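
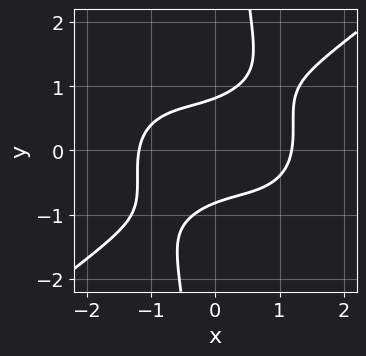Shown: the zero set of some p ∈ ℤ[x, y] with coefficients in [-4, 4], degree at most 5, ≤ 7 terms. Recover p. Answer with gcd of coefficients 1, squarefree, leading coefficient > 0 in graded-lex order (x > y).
Degree: no degree-3 curve has this shape, so deg p = 4.
Matching integer coefficients to the picture gives p.

x^4 - 2*x*y^3 - x*y + 3*y^2 - 2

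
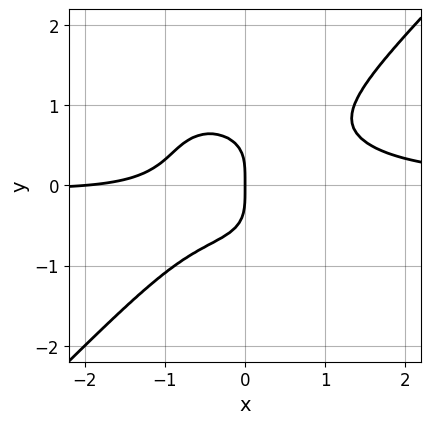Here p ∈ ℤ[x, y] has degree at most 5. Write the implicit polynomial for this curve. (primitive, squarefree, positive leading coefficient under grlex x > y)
1. Degree: the shape is more complex than any degree-3 curve, so deg p = 4.
2. From the axis intercepts and sections: one y-axis crossing is at y = 0; among the integer gridlines, it crosses the x-axis at x ∈ {-2, 0}.
3. Together with the visible shape, these determine p as stated.

3*x^3*y - 3*y^4 - x^2 - 2*x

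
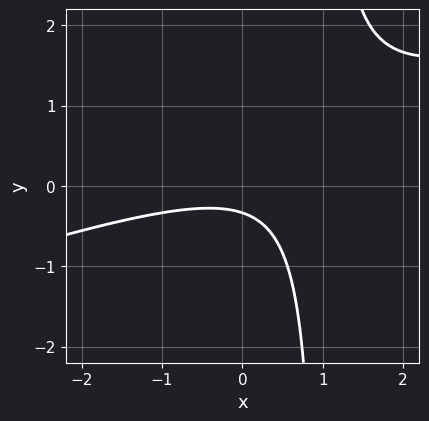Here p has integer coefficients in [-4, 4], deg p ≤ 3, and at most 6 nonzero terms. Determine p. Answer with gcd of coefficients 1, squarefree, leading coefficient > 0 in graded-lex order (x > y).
x^2 - 3*x*y + 3*y + 1

1. The degree is 2 — a generic line meets the curve in up to 2 points.
2. Checking where it meets the axes: no x-intercept at any integer in the box.
3. Solving for integer coefficients yields p as stated.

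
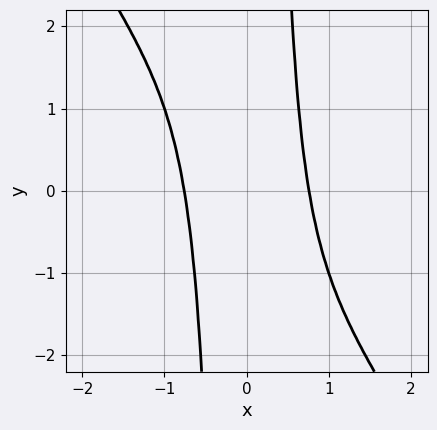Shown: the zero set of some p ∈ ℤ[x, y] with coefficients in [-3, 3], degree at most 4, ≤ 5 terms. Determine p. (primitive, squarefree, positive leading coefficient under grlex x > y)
3*x^4 + 2*x^3*y - 1

The degree is 4 — no degree-3 curve has this shape.
From the visible intercepts: no y-intercept at any integer in the box.
Assembling these constraints gives the stated polynomial.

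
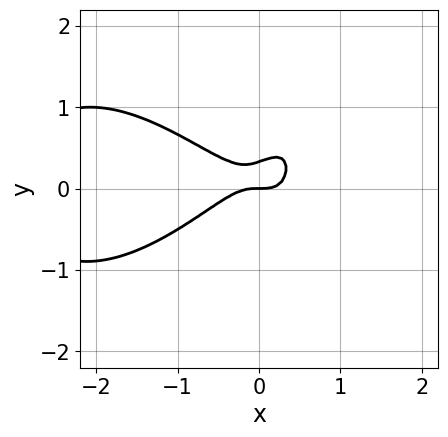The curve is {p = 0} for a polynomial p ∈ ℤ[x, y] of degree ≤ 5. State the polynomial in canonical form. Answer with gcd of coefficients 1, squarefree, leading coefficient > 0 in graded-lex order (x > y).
deg p = 4. A generic line meets the curve in up to 4 points.
Against the integer gridlines: one y-axis crossing is at y = 0; it meets the x-axis at x = 0 (among the integer gridlines).
Fitting integer coefficients to these (and the overall shape) gives p.

x^4 + 3*x^3 - 3*x*y^2 + 3*y^2 - y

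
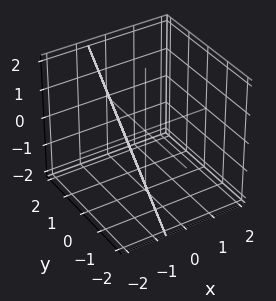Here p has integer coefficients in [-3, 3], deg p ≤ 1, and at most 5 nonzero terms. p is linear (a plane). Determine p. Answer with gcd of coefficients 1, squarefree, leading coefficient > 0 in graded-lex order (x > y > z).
3*x - y + z + 2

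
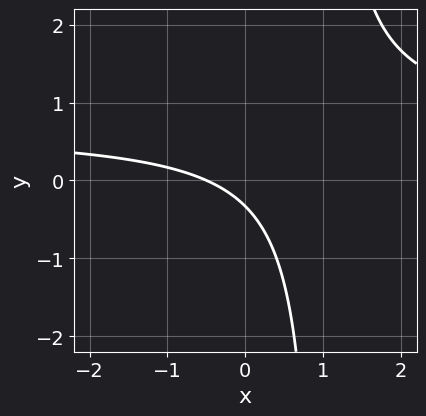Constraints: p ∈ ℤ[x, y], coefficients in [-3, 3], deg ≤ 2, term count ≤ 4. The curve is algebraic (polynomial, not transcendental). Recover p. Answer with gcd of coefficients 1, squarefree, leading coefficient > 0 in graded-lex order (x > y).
(a) Degree: a generic line meets the curve in up to 2 points, so deg p = 2.
(b) Putting this together gives p.

3*x*y - 2*x - 3*y - 1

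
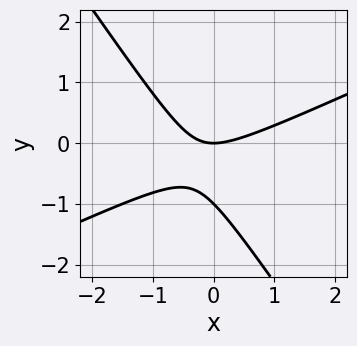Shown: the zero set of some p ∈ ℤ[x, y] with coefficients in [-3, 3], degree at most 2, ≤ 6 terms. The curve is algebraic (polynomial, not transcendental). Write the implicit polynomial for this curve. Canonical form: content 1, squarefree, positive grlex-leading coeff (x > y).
(a) Degree: a generic line meets the curve in up to 2 points, so deg p = 2.
(b) Reading off the gridlines: one x-axis crossing is at x = 0; the y-axis gridline crossings are at y ∈ {-1, 0}.
(c) These observations pin down the coefficients.

2*x^2 - 3*x*y - 3*y^2 - 3*y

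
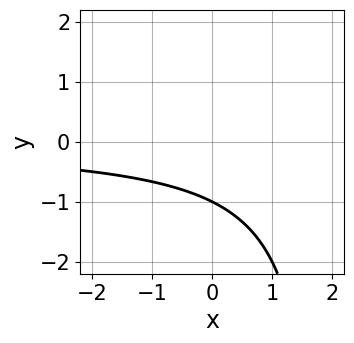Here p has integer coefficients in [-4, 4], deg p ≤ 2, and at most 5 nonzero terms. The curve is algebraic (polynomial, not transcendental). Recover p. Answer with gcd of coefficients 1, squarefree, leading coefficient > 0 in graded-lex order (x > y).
deg p = 2.
Against the integer gridlines: no x-intercept at any integer in the box; it meets the y-axis at y = -1 (among the integer gridlines).
Putting this together gives p.

x*y - 2*y - 2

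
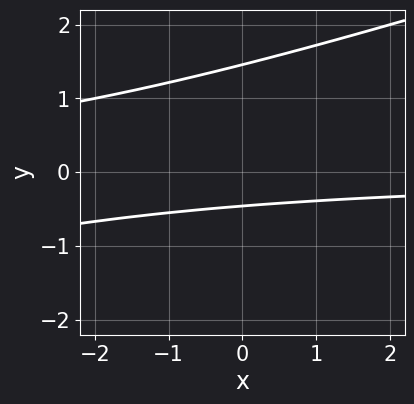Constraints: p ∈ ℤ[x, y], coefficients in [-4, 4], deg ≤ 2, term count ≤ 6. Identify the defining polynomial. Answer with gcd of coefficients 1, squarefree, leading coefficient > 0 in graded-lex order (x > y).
1. Degree: the shape is more complex than any degree-1 curve, so deg p = 2.
2. Reading off the gridlines: it misses every integer gridline on the x-axis.
3. Together with the visible shape, these determine p as stated.

x*y - 3*y^2 + 3*y + 2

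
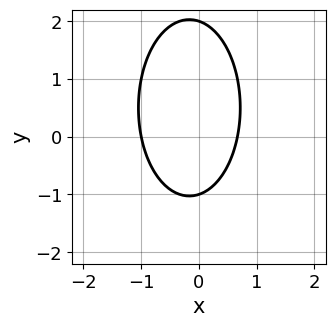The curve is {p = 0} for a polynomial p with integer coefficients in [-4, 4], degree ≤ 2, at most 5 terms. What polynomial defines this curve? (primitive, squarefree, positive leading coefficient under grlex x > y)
3*x^2 + y^2 + x - y - 2

1. Degree: no degree-1 curve has this shape, so deg p = 2.
2. From the axis intercepts and sections: the y-axis gridline crossings are at y ∈ {-1, 2}; it meets the x-axis at x = -1 (among the integer gridlines).
3. These observations pin down the coefficients.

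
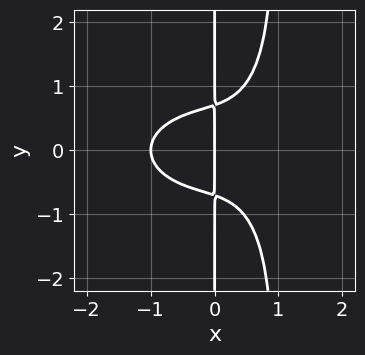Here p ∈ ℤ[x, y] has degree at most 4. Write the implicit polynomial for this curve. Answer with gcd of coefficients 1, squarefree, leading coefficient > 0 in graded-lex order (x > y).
1. Degree: the shape is more complex than any degree-3 curve, so deg p = 4.
2. Symmetries: mirror symmetry y ↦ −y ⇒ only even powers of y.
3. Reading off the gridlines: among the integer gridlines, it crosses the x-axis at x ∈ {-1, 0}; every point of the y-axis in the box is on the curve.
4. These observations pin down the coefficients.

x^4 + 2*x^2*y^2 - 2*x*y^2 + x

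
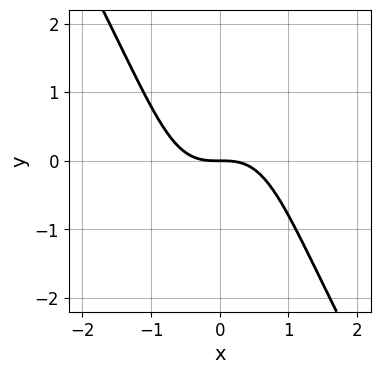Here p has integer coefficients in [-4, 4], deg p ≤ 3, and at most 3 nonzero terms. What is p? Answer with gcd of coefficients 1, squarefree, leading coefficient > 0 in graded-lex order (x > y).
First, deg p = 3. The shape is more complex than any degree-2 curve.
Next, from the axis intercepts and sections: one x-axis crossing is at x = 0; it meets the y-axis at y = 0 (among the integer gridlines).
Finally, assembling these constraints gives the stated polynomial.

3*x^3 - x*y^2 + 3*y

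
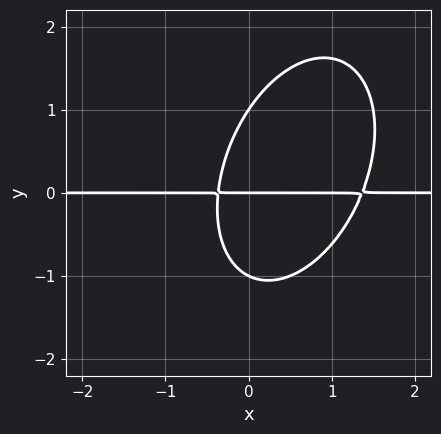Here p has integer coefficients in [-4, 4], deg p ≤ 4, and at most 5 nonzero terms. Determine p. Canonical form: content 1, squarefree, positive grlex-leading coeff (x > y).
2*x^2*y - x*y^2 + y^3 - 2*x*y - y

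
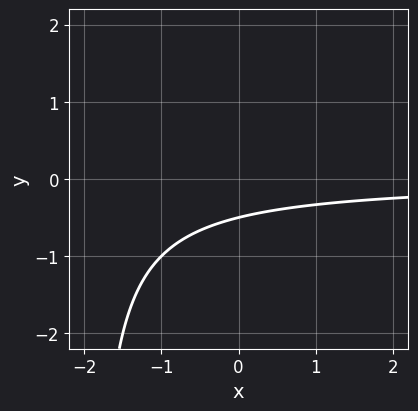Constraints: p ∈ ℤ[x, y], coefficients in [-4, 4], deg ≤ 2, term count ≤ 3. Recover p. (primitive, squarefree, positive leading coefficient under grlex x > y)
x*y + 2*y + 1

1. The degree is 2 — a generic line meets the curve in up to 2 points.
2. Observable constraints: the curve avoids every integer x-axis point in the box.
3. Putting this together gives p.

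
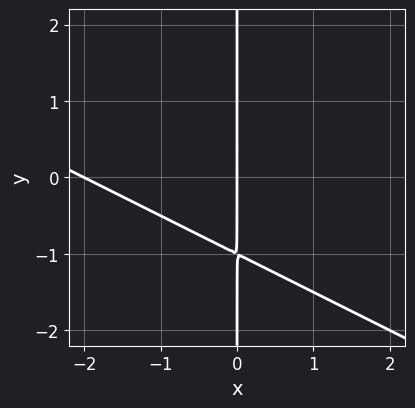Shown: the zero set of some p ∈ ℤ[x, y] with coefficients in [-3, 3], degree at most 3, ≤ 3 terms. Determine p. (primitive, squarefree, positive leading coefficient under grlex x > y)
x^2 + 2*x*y + 2*x

1. The degree is 2 — the shape is more complex than any degree-1 curve.
2. From the visible intercepts: the x-axis gridline crossings are at x ∈ {-2, 0}; the visible y-axis segment lies entirely on the curve.
3. Putting this together gives p.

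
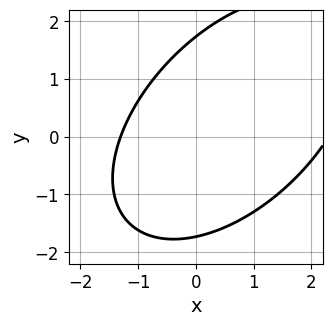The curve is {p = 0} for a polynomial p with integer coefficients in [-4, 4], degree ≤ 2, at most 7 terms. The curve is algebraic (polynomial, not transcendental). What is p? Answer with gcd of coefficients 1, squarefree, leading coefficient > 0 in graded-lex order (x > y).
x^2 - x*y + y^2 - x - 3

deg p = 2.
Matching integer coefficients to the picture gives p.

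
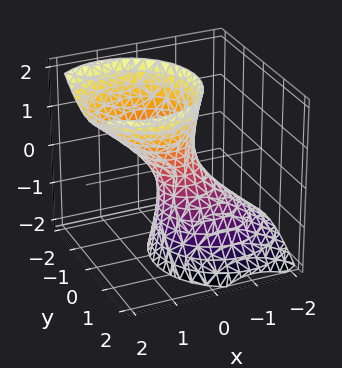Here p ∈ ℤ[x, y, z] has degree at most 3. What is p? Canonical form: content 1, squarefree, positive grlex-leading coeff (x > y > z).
3*x^2 - 3*x*z + 3*y^2 + y*z - z^2 - 1

Degree: the shape is more complex than any degree-1 surface, so deg p = 2.
Reading off the gridlines: it misses every integer gridline on the z-axis.
The integer polynomial consistent with all of this is the stated p.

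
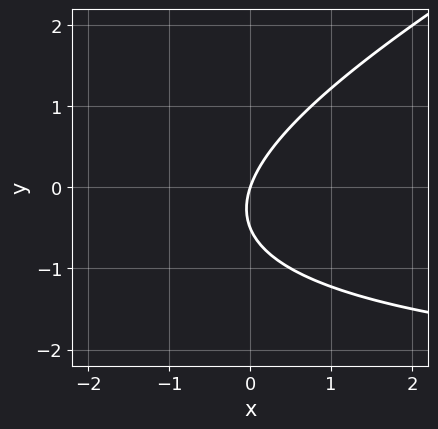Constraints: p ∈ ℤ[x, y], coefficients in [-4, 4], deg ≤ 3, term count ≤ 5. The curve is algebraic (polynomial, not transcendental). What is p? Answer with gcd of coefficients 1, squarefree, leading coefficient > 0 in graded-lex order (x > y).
x*y - 2*y^2 + 3*x - y

Degree: no degree-1 curve has this shape, so deg p = 2.
From the visible intercepts: it crosses the y-axis at the gridline y = 0; one x-axis crossing is at x = 0.
Assembling these constraints gives the stated polynomial.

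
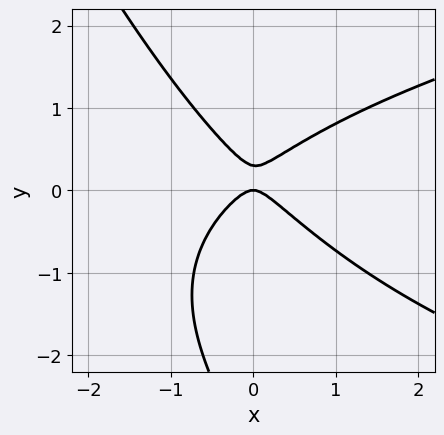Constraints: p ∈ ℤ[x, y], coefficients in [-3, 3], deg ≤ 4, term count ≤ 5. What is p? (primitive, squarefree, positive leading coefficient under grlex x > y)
2*x*y^2 + y^3 - 3*x^2 + 3*y^2 - y

Degree: a generic line meets the curve in up to 3 points, so deg p = 3.
From the visible intercepts: it crosses the y-axis at the gridline y = 0; one x-axis crossing is at x = 0.
Assembling these constraints gives the stated polynomial.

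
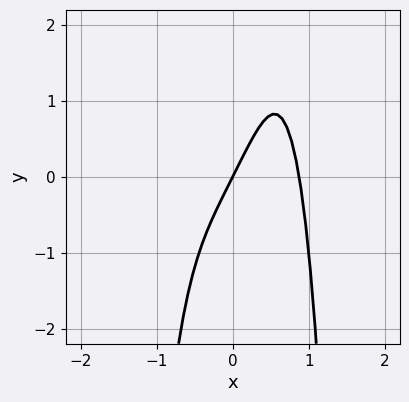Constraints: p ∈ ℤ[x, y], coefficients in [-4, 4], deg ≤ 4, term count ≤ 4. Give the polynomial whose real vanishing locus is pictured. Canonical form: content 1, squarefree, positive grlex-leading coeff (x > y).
1. The degree is 4 — the shape is more complex than any degree-3 curve.
2. From the axis intercepts and sections: one x-axis crossing is at x = 0; it crosses the y-axis at the gridline y = 0.
3. Assembling these constraints gives the stated polynomial.

3*x^4 - 2*x + y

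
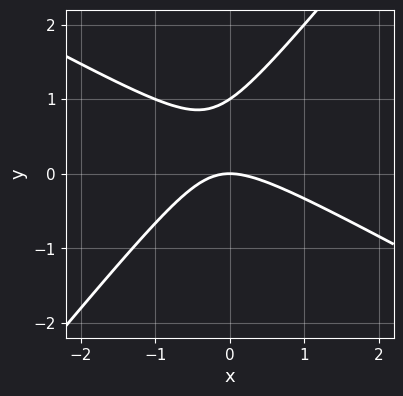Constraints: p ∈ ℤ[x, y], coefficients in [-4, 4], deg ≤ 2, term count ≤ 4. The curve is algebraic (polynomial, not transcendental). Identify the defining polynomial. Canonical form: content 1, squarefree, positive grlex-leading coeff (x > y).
First, the degree is 2 — no degree-1 curve has this shape.
Next, from the axis intercepts and sections: one x-axis crossing is at x = 0; the y-axis gridline crossings are at y ∈ {0, 1}.
Finally, matching integer coefficients to the picture gives p.

2*x^2 + 2*x*y - 3*y^2 + 3*y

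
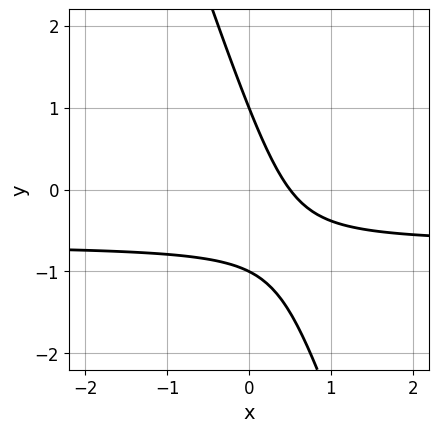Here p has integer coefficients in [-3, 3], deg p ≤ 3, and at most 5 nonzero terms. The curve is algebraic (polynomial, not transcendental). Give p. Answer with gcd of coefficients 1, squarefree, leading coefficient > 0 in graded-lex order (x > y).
3*x*y + y^2 + 2*x - 1

(a) The degree is 2 — the shape is more complex than any degree-1 curve.
(b) Observable constraints: among the integer gridlines, it crosses the y-axis at y ∈ {-1, 1}.
(c) The integer polynomial consistent with all of this is the stated p.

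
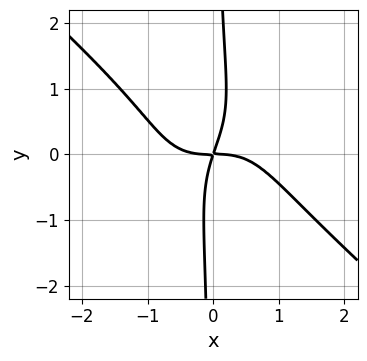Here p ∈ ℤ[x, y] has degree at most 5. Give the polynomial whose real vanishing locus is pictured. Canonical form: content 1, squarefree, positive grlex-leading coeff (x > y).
2*x^4 + 3*x*y^3 - x*y^2 + 3*x*y - y^2

deg p = 4. No degree-3 curve has this shape.
Against the integer gridlines: it meets the x-axis at x = 0 (among the integer gridlines); one y-axis crossing is at y = 0.
Matching integer coefficients to the picture gives p.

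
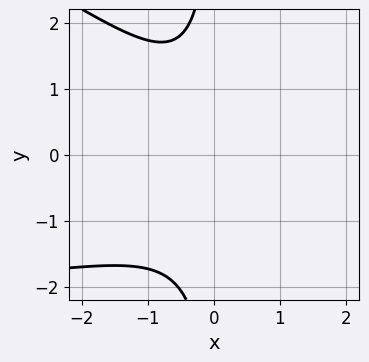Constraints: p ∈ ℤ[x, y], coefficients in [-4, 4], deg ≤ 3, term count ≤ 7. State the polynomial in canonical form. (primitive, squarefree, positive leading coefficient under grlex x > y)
First, the degree is 3 — the shape is more complex than any degree-2 curve.
Next, from the axis intercepts and sections: the curve avoids every integer x-axis point in the box; the curve avoids every integer y-axis point in the box.
Finally, putting this together gives p.

x^2*y + 2*x*y^2 + 3*x^2 + x*y + 3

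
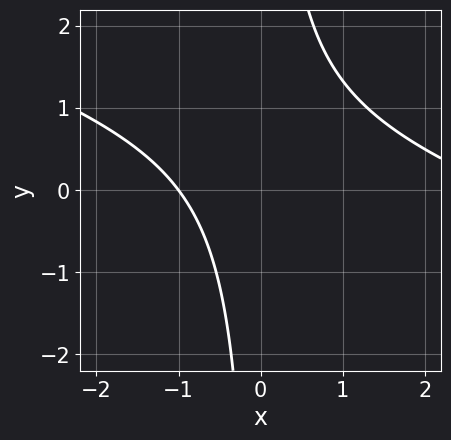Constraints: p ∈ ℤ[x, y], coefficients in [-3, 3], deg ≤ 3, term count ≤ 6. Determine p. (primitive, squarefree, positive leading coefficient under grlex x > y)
x^2 + 3*x*y - 2*x - 3

(a) The degree is 2 — no degree-1 curve has this shape.
(b) Against the integer gridlines: it meets the x-axis at x = -1 (among the integer gridlines); it misses every integer gridline on the y-axis.
(c) The integer polynomial consistent with all of this is the stated p.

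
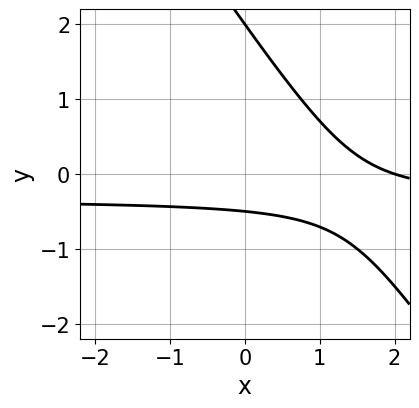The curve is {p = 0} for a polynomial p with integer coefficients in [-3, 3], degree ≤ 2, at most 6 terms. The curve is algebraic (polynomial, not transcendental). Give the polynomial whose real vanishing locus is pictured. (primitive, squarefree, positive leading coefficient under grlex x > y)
3*x*y + 2*y^2 + x - 3*y - 2

Degree: no degree-1 curve has this shape, so deg p = 2.
From the axis intercepts and sections: it meets the x-axis at x = 2 (among the integer gridlines); it meets the y-axis at y = 2 (among the integer gridlines).
Together with the visible shape, these determine p as stated.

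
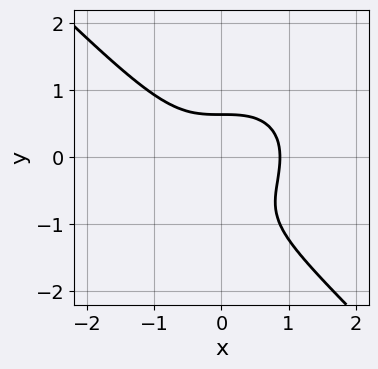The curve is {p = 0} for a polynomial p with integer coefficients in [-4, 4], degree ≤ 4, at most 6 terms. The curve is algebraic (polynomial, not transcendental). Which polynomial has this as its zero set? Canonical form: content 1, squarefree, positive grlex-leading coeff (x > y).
3*x^3 + 3*y^3 + 3*y^2 - 2

(a) The degree is 3 — the shape is more complex than any degree-2 curve.
(b) Solving for integer coefficients yields p as stated.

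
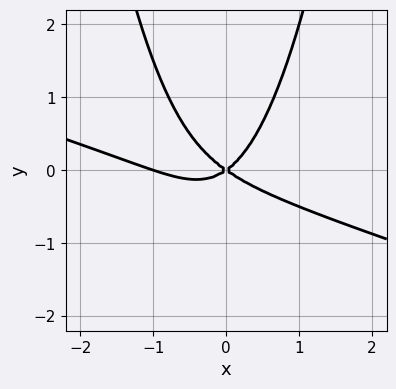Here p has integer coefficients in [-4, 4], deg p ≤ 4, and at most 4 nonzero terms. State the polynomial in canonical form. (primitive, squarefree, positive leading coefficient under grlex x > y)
x^3 + 3*x^2*y + x^2 - 2*y^2

First, deg p = 3. A generic line meets the curve in up to 3 points.
Then, checking where it meets the axes: one y-axis crossing is at y = 0; among the integer gridlines, it crosses the x-axis at x ∈ {-1, 0}.
Finally, solving for integer coefficients yields p as stated.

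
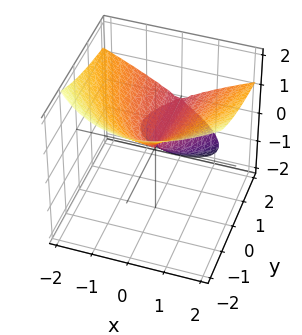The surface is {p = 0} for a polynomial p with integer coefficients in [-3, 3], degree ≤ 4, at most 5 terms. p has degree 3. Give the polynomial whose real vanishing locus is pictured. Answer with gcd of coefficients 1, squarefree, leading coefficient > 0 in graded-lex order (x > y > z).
y*z^2 + z^3 - x^2

The degree is 3 — a generic line meets the surface in up to 3 points.
Against the integer gridlines: one x-axis crossing is at x = 0; it meets the z-axis at z = 0 (among the integer gridlines); the visible y-axis segment lies entirely on the surface.
Assembling these constraints gives the stated polynomial.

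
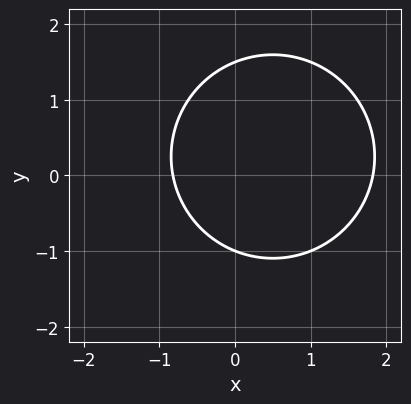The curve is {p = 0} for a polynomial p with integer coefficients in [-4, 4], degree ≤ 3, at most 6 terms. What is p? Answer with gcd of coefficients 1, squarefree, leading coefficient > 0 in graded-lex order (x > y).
2*x^2 + 2*y^2 - 2*x - y - 3

First, deg p = 2. No degree-1 curve has this shape.
Next, observable constraints: one y-axis crossing is at y = -1.
Finally, putting this together gives p.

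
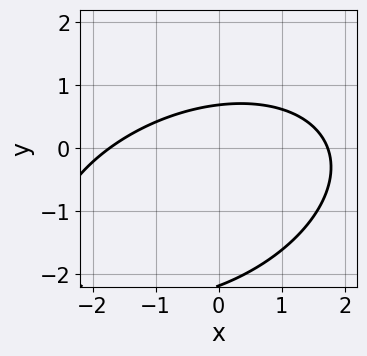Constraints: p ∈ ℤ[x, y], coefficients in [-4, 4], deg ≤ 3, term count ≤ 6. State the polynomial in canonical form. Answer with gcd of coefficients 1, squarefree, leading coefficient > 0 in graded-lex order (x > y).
x^2 - x*y + 2*y^2 + 3*y - 3

(a) The degree is 2 — the shape is more complex than any degree-1 curve.
(b) Solving for integer coefficients yields p as stated.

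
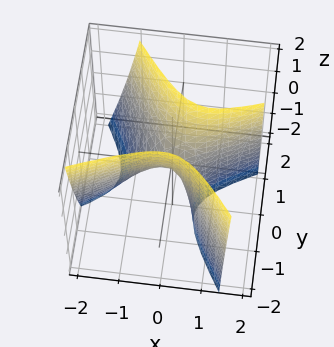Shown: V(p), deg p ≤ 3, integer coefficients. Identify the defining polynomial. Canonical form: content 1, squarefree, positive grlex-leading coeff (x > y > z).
(a) The degree is 2 — the shape is more complex than any degree-1 surface.
(b) Observable constraints: it crosses the y-axis at the gridline y = 0; one z-axis crossing is at z = 0; it crosses the x-axis at the gridline x = 0.
(c) These observations pin down the coefficients.

2*x^2 - 3*x*y - x*z - 3*y^2 + z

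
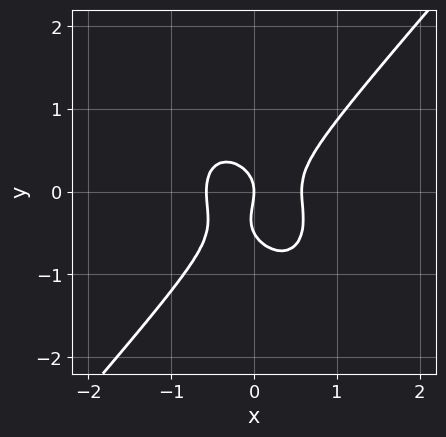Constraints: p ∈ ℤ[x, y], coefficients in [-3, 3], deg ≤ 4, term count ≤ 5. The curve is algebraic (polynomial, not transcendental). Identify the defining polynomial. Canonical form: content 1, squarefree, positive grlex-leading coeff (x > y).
3*x^3 - 2*y^3 - y^2 - x

First, deg p = 3. No degree-2 curve has this shape.
Next, from the axis intercepts and sections: it meets the x-axis at x = 0 (among the integer gridlines); it meets the y-axis at y = 0 (among the integer gridlines).
Finally, matching integer coefficients to the picture gives p.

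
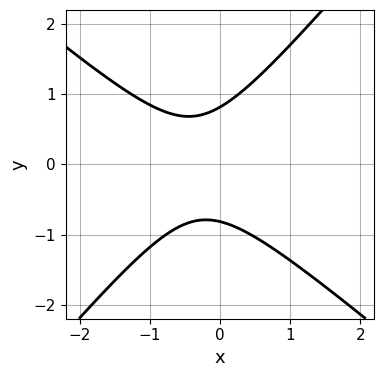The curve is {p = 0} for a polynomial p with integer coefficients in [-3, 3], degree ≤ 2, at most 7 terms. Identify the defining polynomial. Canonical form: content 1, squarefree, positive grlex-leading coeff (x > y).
3*x^2 + x*y - 3*y^2 + 2*x + 2

1. The degree is 2 — the shape is more complex than any degree-1 curve.
2. From the axis intercepts and sections: the curve avoids every integer x-axis point in the box.
3. Putting this together gives p.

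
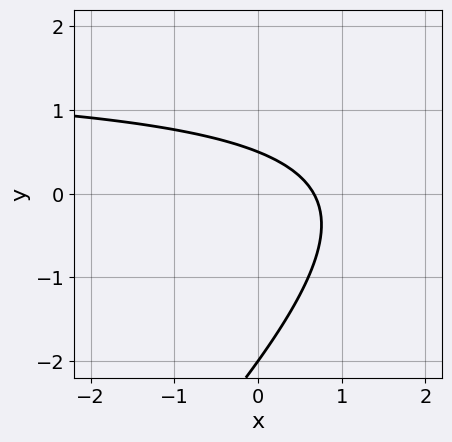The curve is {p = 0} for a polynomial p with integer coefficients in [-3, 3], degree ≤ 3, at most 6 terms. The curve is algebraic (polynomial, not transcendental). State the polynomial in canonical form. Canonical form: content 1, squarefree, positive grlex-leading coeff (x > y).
2*x*y - 2*y^2 - 3*x - 3*y + 2

(a) The degree is 2 — no degree-1 curve has this shape.
(b) Observable constraints: it meets the y-axis at y = -2 (among the integer gridlines).
(c) Putting this together gives p.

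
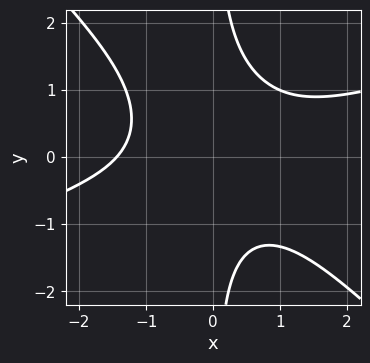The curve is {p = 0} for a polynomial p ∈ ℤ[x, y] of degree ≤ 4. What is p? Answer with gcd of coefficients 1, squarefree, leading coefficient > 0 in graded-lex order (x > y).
deg p = 3. A generic line meets the curve in up to 3 points.
Reading off the gridlines: the curve avoids every integer y-axis point in the box.
Fitting integer coefficients to these (and the overall shape) gives p.

x^3 - 2*x^2*y - 3*x*y^2 + x*y + 3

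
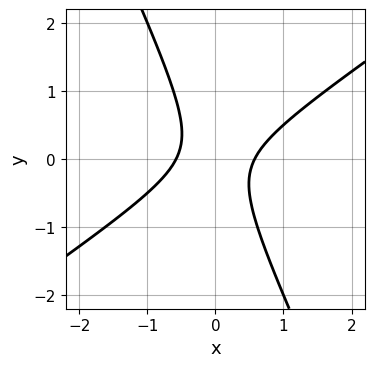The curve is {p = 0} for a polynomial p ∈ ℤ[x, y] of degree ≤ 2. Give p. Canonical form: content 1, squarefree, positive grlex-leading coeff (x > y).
3*x^2 - 3*x*y - 2*y^2 - 1

1. The degree is 2 — the shape is more complex than any degree-1 curve.
2. From the visible intercepts: the curve avoids every integer y-axis point in the box.
3. Solving for integer coefficients yields p as stated.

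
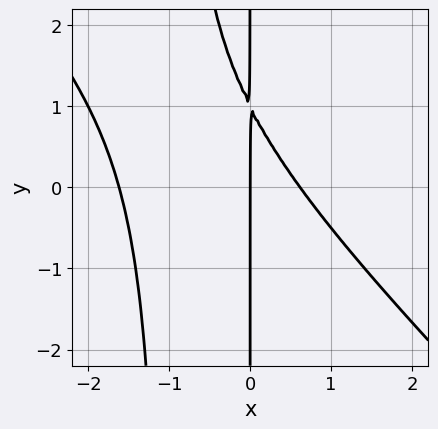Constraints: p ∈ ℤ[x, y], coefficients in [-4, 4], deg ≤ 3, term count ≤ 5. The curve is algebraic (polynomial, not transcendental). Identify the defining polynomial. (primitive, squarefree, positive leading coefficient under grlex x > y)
x^3 + x^2*y + x^2 + x*y - x

1. Degree: the shape is more complex than any degree-2 curve, so deg p = 3.
2. From the visible intercepts: one x-axis crossing is at x = 0; the visible y-axis segment lies entirely on the curve.
3. Together with the visible shape, these determine p as stated.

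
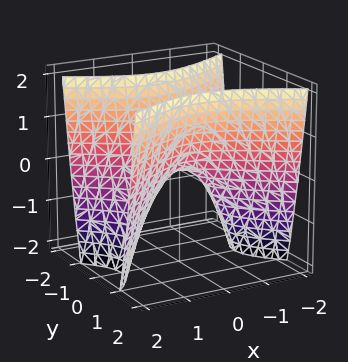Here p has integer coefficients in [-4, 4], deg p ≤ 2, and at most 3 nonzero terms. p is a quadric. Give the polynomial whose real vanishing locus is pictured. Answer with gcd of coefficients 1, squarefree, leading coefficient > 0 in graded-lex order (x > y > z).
First, degree: a hyperbolic paraboloid; a quadric, so deg p = 2.
Next, symmetries: the y ↦ −y reflection is a symmetry, so y appears only in even powers; the x ↦ −x reflection is a symmetry, so x appears only in even powers.
Then, from the axis intercepts and sections: it meets the x-axis at x = 0 (among the integer gridlines); one y-axis crossing is at y = 0; one z-axis crossing is at z = 0.
Finally, assembling these constraints gives the stated polynomial.

x^2 - 2*y^2 + z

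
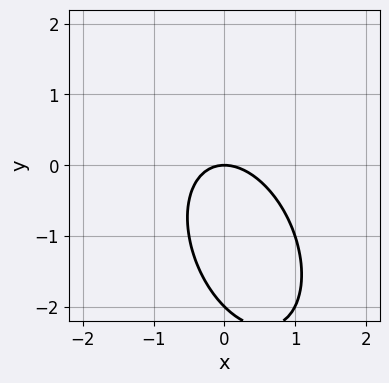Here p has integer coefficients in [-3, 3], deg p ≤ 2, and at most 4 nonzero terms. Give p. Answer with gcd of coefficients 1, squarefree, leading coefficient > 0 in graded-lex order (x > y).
2*x^2 + x*y + y^2 + 2*y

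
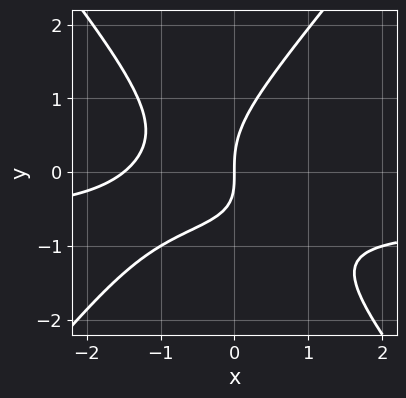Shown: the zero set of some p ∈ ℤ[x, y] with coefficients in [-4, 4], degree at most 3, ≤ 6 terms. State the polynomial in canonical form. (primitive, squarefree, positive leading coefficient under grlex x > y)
3*x^2*y - 2*y^3 + 2*x^2 + 2*x*y + 3*x

First, the degree is 3 — a generic line meets the curve in up to 3 points.
Next, from the axis intercepts and sections: it meets the y-axis at y = 0 (among the integer gridlines); it meets the x-axis at x = 0 (among the integer gridlines).
Finally, fitting integer coefficients to these (and the overall shape) gives p.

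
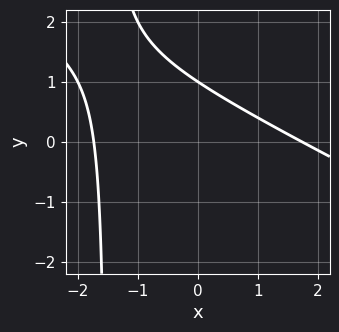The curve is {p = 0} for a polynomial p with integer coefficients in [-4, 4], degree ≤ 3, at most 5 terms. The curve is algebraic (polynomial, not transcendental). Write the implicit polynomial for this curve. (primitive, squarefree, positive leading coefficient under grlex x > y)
x^2 + 2*x*y + 3*y - 3

1. deg p = 2. The shape is more complex than any degree-1 curve.
2. Reading off the gridlines: one y-axis crossing is at y = 1.
3. Together with the visible shape, these determine p as stated.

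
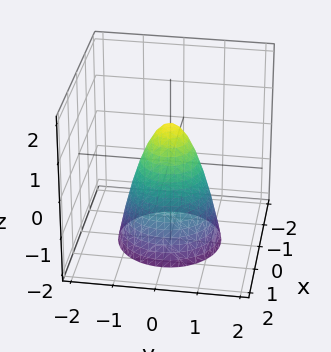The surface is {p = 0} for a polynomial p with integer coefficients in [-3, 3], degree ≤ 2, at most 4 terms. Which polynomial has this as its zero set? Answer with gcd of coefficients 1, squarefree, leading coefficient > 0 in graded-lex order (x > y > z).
deg p = 2. No degree-1 surface has this shape.
Symmetry: the z-axis is an axis of rotation, so x and y enter only as x² + y².
Against the integer gridlines: one z-axis crossing is at z = 1; a circular section at z = -1 has radius exactly 1.
Assembling these constraints gives the stated polynomial.

2*x^2 + 2*y^2 + z - 1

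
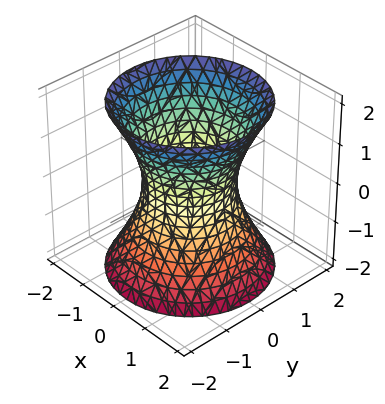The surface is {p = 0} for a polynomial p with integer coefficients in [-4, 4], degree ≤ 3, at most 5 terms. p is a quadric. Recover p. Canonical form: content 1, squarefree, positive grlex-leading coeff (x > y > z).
Degree: one connected sheet with a waist; a quadric, so deg p = 2.
Symmetries: mirror symmetry z ↦ −z ⇒ only even powers of z; the surface is invariant under rotation about z: p = q(x² + y², z).
Observable constraints: the y-axis gridline crossings are at y ∈ {-1, 1}; among the integer gridlines, it crosses the x-axis at x ∈ {-1, 1}; the surface avoids every integer z-axis point in the box.
Together with the visible shape, these determine p as stated.

2*x^2 + 2*y^2 - z^2 - 2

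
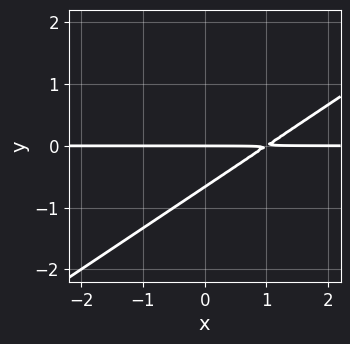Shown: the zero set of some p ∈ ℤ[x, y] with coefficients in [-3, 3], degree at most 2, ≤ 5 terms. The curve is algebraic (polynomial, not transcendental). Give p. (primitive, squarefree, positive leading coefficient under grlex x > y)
(a) deg p = 2.
(b) From the axis intercepts and sections: it meets the y-axis at y = 0 (among the integer gridlines); every point of the x-axis in the box is on the curve.
(c) Fitting integer coefficients to these (and the overall shape) gives p.

2*x*y - 3*y^2 - 2*y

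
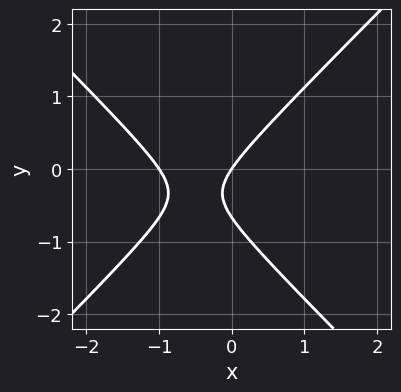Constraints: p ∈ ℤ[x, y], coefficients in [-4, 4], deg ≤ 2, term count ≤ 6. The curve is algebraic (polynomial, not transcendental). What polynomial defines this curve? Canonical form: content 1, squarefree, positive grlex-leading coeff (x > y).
1. deg p = 2. The shape is more complex than any degree-1 curve.
2. Observable constraints: the x-axis gridline crossings are at x ∈ {-1, 0}; it meets the y-axis at y = 0 (among the integer gridlines).
3. Together with the visible shape, these determine p as stated.

3*x^2 - 3*y^2 + 3*x - 2*y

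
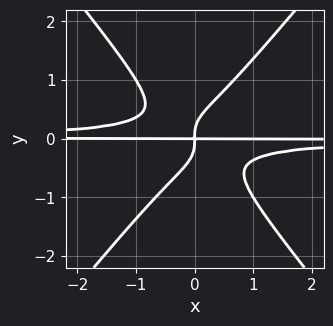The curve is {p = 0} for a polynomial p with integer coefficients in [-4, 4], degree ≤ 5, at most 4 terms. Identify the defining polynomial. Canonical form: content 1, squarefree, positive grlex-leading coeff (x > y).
3*x^2*y^2 - 2*y^4 + x*y

1. The degree is 4 — the shape is more complex than any degree-3 curve.
2. Reading off the gridlines: the visible x-axis segment lies entirely on the curve.
3. Assembling these constraints gives the stated polynomial.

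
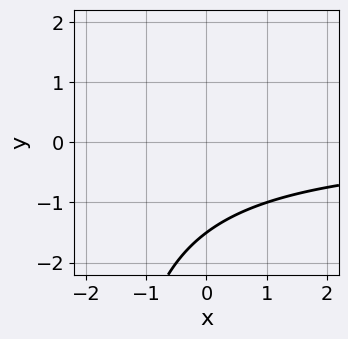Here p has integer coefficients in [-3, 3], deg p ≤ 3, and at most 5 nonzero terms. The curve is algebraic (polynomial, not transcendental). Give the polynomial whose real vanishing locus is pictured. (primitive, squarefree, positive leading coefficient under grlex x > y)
1. Degree: a generic line meets the curve in up to 2 points, so deg p = 2.
2. Checking where it meets the axes: the curve avoids every integer x-axis point in the box.
3. The integer polynomial consistent with all of this is the stated p.

x*y + 2*y + 3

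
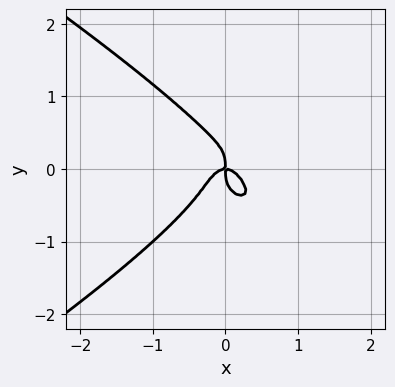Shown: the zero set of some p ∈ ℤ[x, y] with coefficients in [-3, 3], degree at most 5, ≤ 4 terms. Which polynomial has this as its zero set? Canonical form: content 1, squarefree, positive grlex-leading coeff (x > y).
The degree is 4 — the shape is more complex than any degree-3 curve.
From the visible intercepts: it crosses the y-axis at the gridline y = 0; one x-axis crossing is at x = 0.
These observations pin down the coefficients.

x^2*y^2 - 3*y^4 - 3*x^3 - x*y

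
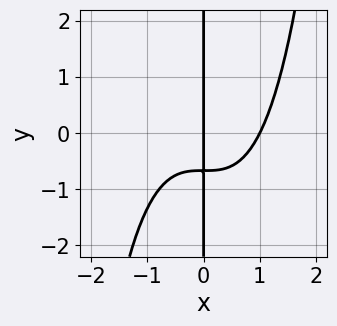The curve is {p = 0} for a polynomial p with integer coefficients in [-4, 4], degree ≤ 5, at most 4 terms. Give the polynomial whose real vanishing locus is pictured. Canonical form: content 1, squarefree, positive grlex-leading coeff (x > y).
2*x^4 - 3*x*y - 2*x

1. Degree: no degree-3 curve has this shape, so deg p = 4.
2. From the axis intercepts and sections: every point of the y-axis in the box is on the curve; among the integer gridlines, it crosses the x-axis at x ∈ {0, 1}.
3. Assembling these constraints gives the stated polynomial.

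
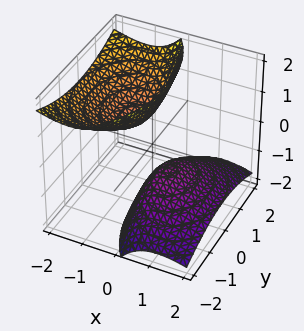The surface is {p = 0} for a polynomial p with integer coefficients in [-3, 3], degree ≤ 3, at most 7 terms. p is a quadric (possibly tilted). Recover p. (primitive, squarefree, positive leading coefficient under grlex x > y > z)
First, I count 2 distinct pieces. Treating them together as one polynomial.
Then, deg p = 2. The shape is more complex than any degree-1 surface.
Then, from the visible intercepts: no y-intercept at any integer in the box; the z-axis gridline crossings are at z ∈ {-1, 1}.
Finally, fitting integer coefficients to these (and the overall shape) gives p.

2*x^2 + 3*x*z + y^2 - z^2 + 1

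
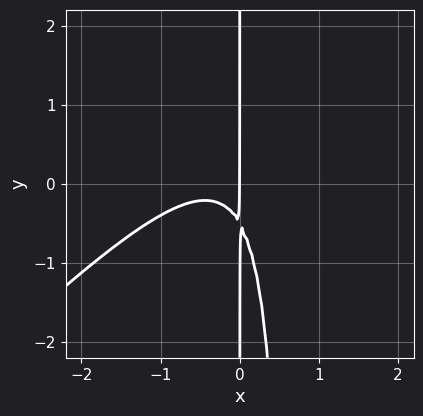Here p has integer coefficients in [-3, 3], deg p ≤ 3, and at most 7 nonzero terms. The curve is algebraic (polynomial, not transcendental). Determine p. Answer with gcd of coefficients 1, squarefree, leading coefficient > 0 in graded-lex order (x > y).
3*x^3 - 3*x^2*y + 2*x^2 + 2*x*y + x

First, deg p = 3. No degree-2 curve has this shape.
Next, observable constraints: it crosses the x-axis at the gridline x = 0; every point of the y-axis in the box is on the curve.
Finally, fitting integer coefficients to these (and the overall shape) gives p.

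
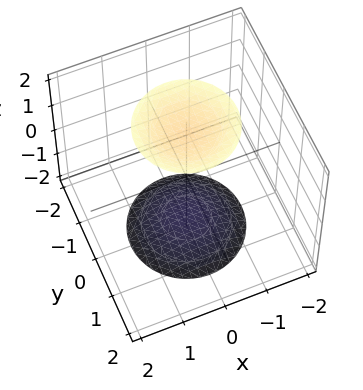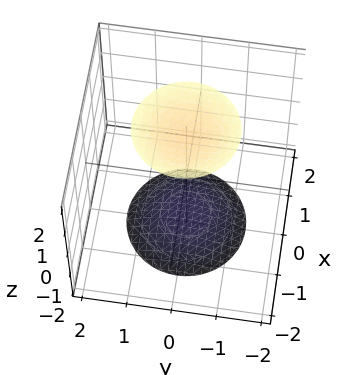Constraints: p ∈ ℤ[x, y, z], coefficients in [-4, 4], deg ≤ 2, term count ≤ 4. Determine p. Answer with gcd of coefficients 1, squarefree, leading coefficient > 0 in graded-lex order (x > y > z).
x^2 + y^2 - z^2 + 3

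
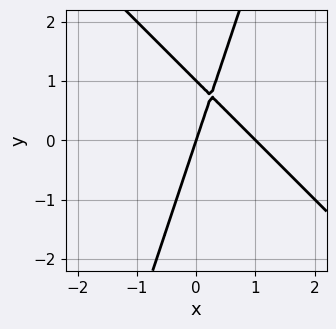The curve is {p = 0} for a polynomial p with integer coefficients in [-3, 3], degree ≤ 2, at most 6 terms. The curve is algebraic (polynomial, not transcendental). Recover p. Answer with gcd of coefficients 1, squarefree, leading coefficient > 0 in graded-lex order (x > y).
3*x^2 + 2*x*y - y^2 - 3*x + y

1. deg p = 2. No degree-1 curve has this shape.
2. From the axis intercepts and sections: the y-axis gridline crossings are at y ∈ {0, 1}; the x-axis gridline crossings are at x ∈ {0, 1}.
3. Solving for integer coefficients yields p as stated.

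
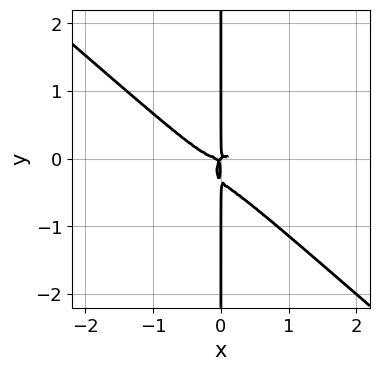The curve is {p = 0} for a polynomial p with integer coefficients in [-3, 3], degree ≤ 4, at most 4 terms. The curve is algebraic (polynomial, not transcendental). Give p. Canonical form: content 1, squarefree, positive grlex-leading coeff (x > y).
2*x^4 + 3*x*y^3 - x^2*y + x*y^2

deg p = 4. A generic line meets the curve in up to 4 points.
Observable constraints: the visible y-axis segment lies entirely on the curve.
The integer polynomial consistent with all of this is the stated p.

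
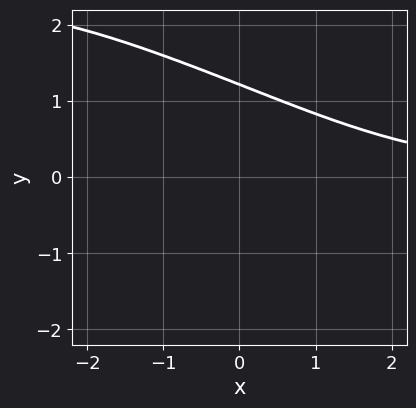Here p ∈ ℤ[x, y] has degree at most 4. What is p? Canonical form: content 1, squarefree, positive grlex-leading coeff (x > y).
1. deg p = 3. The shape is more complex than any degree-2 curve.
2. Reading off the gridlines: it misses every integer gridline on the x-axis.
3. The integer polynomial consistent with all of this is the stated p.

x^2*y + 3*x*y^2 + 3*y^3 - 2*y - 3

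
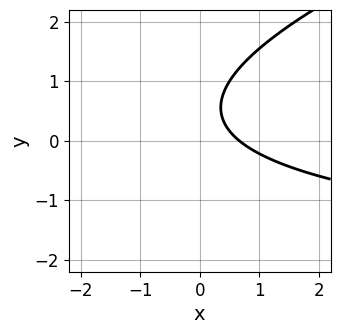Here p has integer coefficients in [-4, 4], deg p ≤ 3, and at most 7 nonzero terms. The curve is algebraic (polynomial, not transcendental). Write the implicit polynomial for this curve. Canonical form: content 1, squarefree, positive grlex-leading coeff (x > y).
x*y - 3*y^2 + 3*x + 3*y - 2

(a) deg p = 2. The shape is more complex than any degree-1 curve.
(b) Reading off the gridlines: the curve avoids every integer y-axis point in the box.
(c) Fitting integer coefficients to these (and the overall shape) gives p.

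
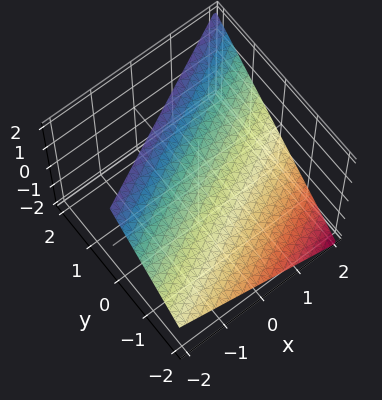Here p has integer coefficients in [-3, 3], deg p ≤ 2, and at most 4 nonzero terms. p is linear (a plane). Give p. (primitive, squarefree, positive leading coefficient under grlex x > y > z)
1. deg p = 1. The surface is flat (a plane).
2. Against the integer gridlines: one z-axis crossing is at z = 1; one y-axis crossing is at y = -1; it crosses the x-axis at the gridline x = 2.
3. Fitting integer coefficients to these (and the overall shape) gives p.

x - 2*y + 2*z - 2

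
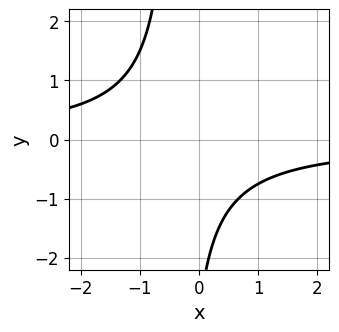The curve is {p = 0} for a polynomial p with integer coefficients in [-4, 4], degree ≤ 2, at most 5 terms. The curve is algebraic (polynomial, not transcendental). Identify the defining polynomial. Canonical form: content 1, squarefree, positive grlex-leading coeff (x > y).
3*x*y + y + 3

First, deg p = 2.
Then, against the integer gridlines: it misses every integer gridline on the y-axis; the curve avoids every integer x-axis point in the box.
Finally, matching integer coefficients to the picture gives p.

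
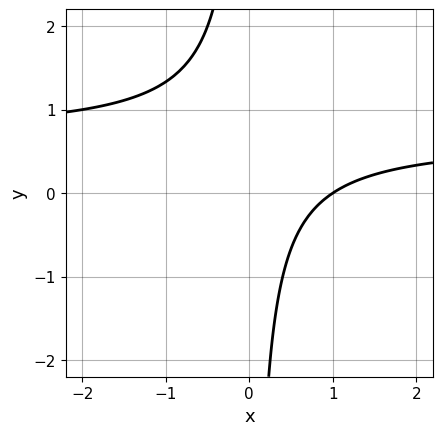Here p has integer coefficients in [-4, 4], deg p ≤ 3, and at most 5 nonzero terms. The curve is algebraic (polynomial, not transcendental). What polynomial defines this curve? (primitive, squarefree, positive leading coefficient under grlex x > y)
1. The degree is 2 — the shape is more complex than any degree-1 curve.
2. From the axis intercepts and sections: it misses every integer gridline on the y-axis; it meets the x-axis at x = 1 (among the integer gridlines).
3. Together with the visible shape, these determine p as stated.

3*x*y - 2*x + 2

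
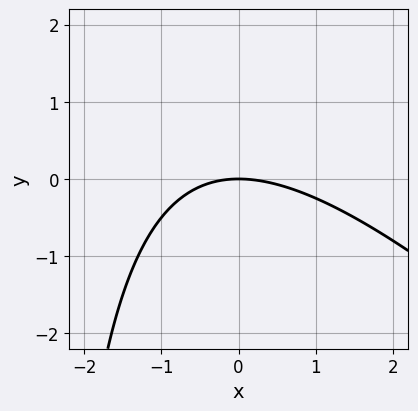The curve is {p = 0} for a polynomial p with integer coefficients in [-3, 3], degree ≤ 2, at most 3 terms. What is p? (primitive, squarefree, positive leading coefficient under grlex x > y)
x^2 + x*y + 3*y

1. Degree: no degree-1 curve has this shape, so deg p = 2.
2. Observable constraints: it meets the x-axis at x = 0 (among the integer gridlines); it meets the y-axis at y = 0 (among the integer gridlines).
3. Matching integer coefficients to the picture gives p.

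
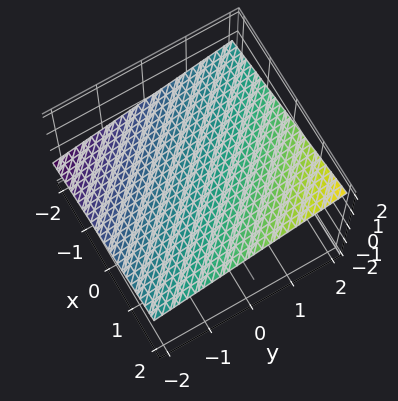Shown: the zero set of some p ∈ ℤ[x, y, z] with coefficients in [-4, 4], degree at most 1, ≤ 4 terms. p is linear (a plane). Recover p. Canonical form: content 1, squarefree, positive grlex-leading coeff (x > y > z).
x + y - 3*z + 2

Degree: the surface is flat (a plane), so deg p = 1.
From the visible intercepts: it crosses the x-axis at the gridline x = -2; it meets the y-axis at y = -2 (among the integer gridlines).
Solving for integer coefficients yields p as stated.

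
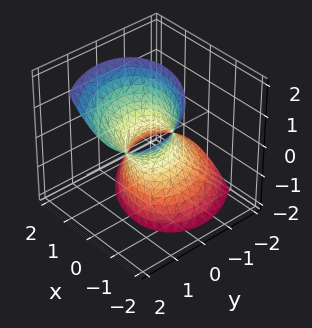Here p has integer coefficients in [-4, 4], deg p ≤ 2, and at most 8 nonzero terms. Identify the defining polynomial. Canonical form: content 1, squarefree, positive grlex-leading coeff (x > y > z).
1. Degree: no degree-1 surface has this shape, so deg p = 2.
2. Against the integer gridlines: no z-intercept at any integer in the box.
3. Fitting integer coefficients to these (and the overall shape) gives p.

3*x^2 + 2*x*y + 3*y^2 - 3*y*z - z^2 - 2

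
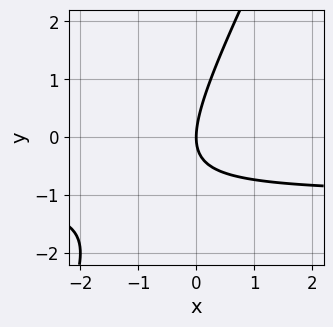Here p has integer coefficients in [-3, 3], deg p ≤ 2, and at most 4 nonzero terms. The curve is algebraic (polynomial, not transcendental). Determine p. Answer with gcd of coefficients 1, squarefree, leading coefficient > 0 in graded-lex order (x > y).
(a) The degree is 2 — a generic line meets the curve in up to 2 points.
(b) From the axis intercepts and sections: it meets the y-axis at y = 0 (among the integer gridlines); it meets the x-axis at x = 0 (among the integer gridlines).
(c) Assembling these constraints gives the stated polynomial.

2*x*y - y^2 + 2*x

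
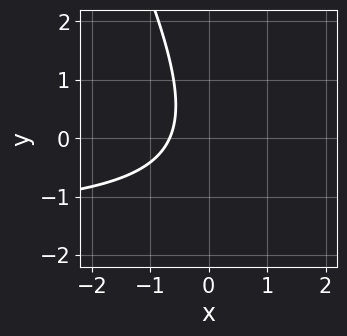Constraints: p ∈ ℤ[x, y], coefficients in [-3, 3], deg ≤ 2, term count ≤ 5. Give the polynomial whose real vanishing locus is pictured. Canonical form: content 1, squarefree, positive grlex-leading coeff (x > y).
2*x*y + y^2 + 3*x + 2

deg p = 2.
Checking where it meets the axes: it misses every integer gridline on the y-axis.
Solving for integer coefficients yields p as stated.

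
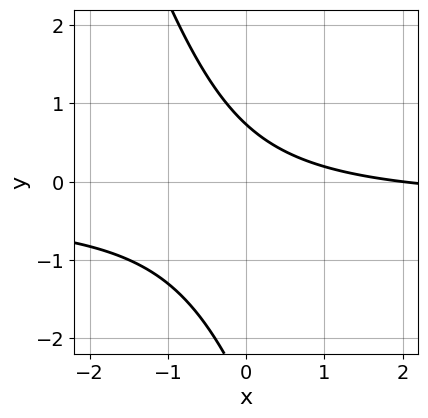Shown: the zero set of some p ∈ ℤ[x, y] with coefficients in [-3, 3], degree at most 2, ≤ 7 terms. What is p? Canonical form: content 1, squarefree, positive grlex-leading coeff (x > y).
3*x*y + y^2 + x + 2*y - 2

1. deg p = 2.
2. From the visible intercepts: it meets the x-axis at x = 2 (among the integer gridlines).
3. Together with the visible shape, these determine p as stated.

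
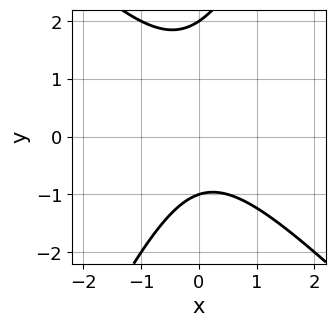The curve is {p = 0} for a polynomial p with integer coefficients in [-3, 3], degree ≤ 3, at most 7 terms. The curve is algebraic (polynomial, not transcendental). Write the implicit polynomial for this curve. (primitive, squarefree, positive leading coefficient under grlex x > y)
deg p = 2.
Observable constraints: among the integer gridlines, it crosses the y-axis at y ∈ {-1, 2}; no x-intercept at any integer in the box.
Putting this together gives p.

2*x^2 + x*y - y^2 + y + 2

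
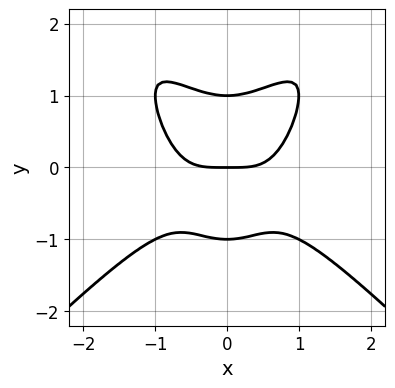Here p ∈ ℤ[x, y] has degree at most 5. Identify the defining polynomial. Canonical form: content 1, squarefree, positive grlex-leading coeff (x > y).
x^4 - x^2*y^2 + y^3 - y

Degree: no degree-3 curve has this shape, so deg p = 4.
Symmetries: it's symmetric under x → −x, forcing even powers of x.
Reading off the gridlines: one x-axis crossing is at x = 0; the y-axis gridline crossings are at y ∈ {-1, 0, 1}.
The integer polynomial consistent with all of this is the stated p.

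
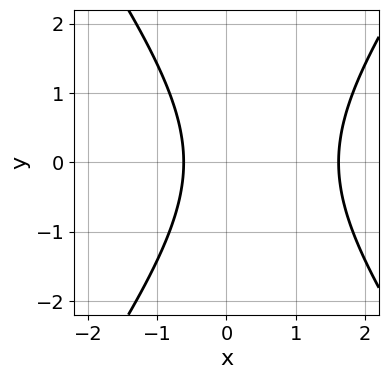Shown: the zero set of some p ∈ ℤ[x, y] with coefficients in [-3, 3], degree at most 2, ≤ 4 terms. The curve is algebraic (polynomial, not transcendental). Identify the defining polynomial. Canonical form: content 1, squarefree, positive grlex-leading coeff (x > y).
2*x^2 - y^2 - 2*x - 2

The degree is 2 — a generic line meets the curve in up to 2 points.
Symmetries: it's symmetric under y → −y, forcing even powers of y.
Reading off the gridlines: the curve avoids every integer y-axis point in the box.
Together with the visible shape, these determine p as stated.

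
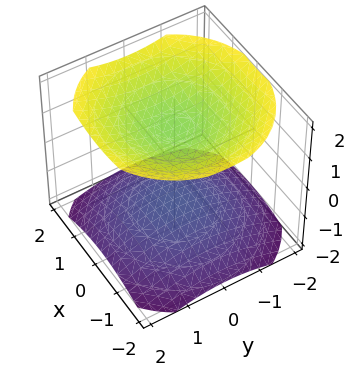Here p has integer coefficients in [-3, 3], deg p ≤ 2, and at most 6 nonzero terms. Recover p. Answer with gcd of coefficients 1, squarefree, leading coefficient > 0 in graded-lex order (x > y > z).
First, the picture has 2 separate pieces. They look like related sheets of one shape, so recover p as a whole.
Then, deg p = 2. Two sheets facing apart; a quadric.
Next, symmetries: the z ↦ −z reflection is a symmetry, so z appears only in even powers; every cross-section ⟂ z is a circle, so x, y appear only via x² + y².
Then, from the visible intercepts: it misses every integer gridline on the x-axis; it misses every integer gridline on the y-axis.
Finally, solving for integer coefficients yields p as stated.

x^2 + y^2 - 2*z^2 + 3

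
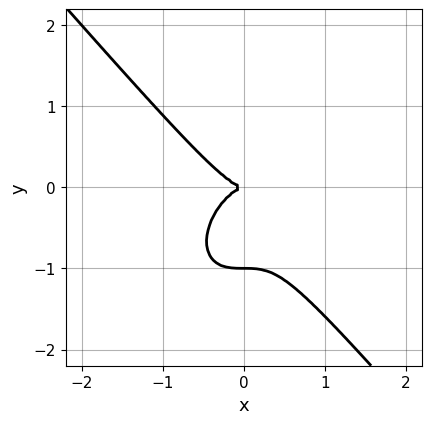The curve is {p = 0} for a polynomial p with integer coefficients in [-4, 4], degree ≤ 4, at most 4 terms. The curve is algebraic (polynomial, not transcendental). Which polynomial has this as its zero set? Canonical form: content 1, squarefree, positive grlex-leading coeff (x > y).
3*x^3 + 2*y^3 + 2*y^2

(a) deg p = 3.
(b) Against the integer gridlines: the y-axis gridline crossings are at y ∈ {-1, 0}; it crosses the x-axis at the gridline x = 0.
(c) Together with the visible shape, these determine p as stated.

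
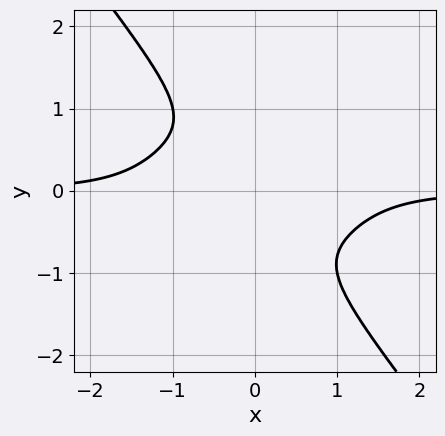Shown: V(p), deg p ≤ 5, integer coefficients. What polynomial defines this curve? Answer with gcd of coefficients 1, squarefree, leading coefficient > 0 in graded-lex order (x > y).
x^3*y + 2*x*y^3 + 2*y^4 + 1

First, degree: a generic line meets the curve in up to 4 points, so deg p = 4.
Next, from the visible intercepts: the curve avoids every integer y-axis point in the box; it misses every integer gridline on the x-axis.
Finally, fitting integer coefficients to these (and the overall shape) gives p.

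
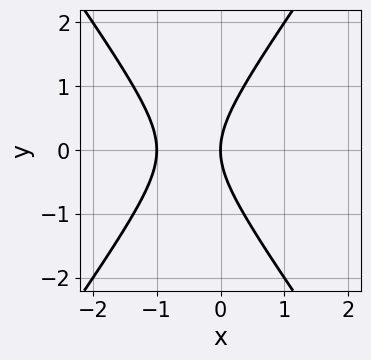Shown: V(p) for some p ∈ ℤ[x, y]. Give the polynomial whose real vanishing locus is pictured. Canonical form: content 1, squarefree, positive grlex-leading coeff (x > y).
(a) deg p = 2.
(b) Symmetries: mirror symmetry y ↦ −y ⇒ only even powers of y.
(c) Observable constraints: among the integer gridlines, it crosses the x-axis at x ∈ {-1, 0}; it crosses the y-axis at the gridline y = 0.
(d) Fitting integer coefficients to these (and the overall shape) gives p.

2*x^2 - y^2 + 2*x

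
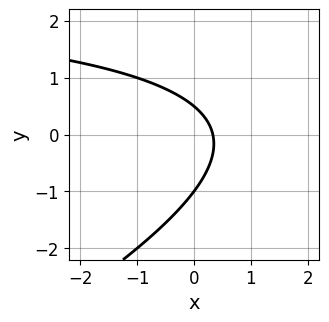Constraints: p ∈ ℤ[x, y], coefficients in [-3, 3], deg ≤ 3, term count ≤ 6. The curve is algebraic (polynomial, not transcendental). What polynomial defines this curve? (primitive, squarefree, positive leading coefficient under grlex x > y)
First, the degree is 2 — a generic line meets the curve in up to 2 points.
Then, checking where it meets the axes: it crosses the y-axis at the gridline y = -1.
Finally, assembling these constraints gives the stated polynomial.

x*y - 2*y^2 - 3*x - y + 1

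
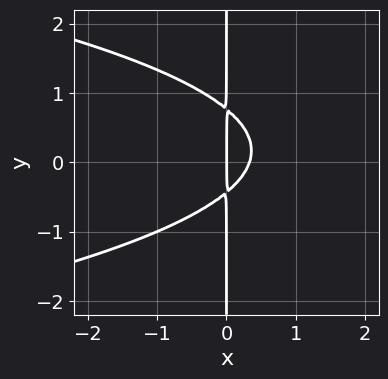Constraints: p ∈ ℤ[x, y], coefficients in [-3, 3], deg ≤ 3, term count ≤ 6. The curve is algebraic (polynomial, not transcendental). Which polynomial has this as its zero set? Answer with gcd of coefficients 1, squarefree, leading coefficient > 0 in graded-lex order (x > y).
3*x*y^2 + 3*x^2 - x*y - x

(a) Degree: the shape is more complex than any degree-2 curve, so deg p = 3.
(b) Against the integer gridlines: one x-axis crossing is at x = 0; every point of the y-axis in the box is on the curve.
(c) The integer polynomial consistent with all of this is the stated p.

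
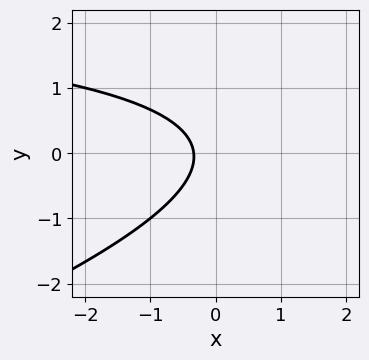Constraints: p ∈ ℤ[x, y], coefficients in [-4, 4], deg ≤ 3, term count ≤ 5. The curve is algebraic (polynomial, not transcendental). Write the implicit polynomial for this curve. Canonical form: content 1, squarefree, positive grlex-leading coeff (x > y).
First, degree: a generic line meets the curve in up to 2 points, so deg p = 2.
Next, from the axis intercepts and sections: the curve avoids every integer y-axis point in the box.
Finally, putting this together gives p.

x*y - 3*y^2 - 3*x - 1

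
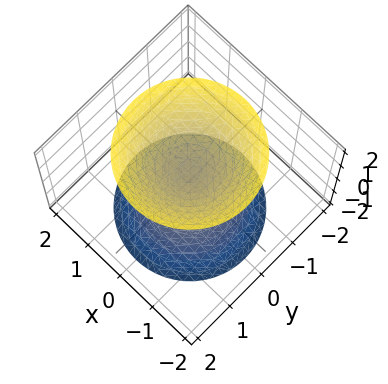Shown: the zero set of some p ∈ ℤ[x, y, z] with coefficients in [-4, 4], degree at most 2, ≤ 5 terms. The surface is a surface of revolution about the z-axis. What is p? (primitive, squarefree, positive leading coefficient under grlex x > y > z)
3*x^2 + 3*y^2 - 2*z^2 + 1

There are 2 components. Treating them together as one polynomial.
The degree is 2 — the shape is more complex than any degree-1 surface.
Symmetries: rotational symmetry about the z-axis ⇒ p depends on x, y only through x² + y².
Against the integer gridlines: no y-intercept at any integer in the box; a circular section at z = -2 has radius between 1 and 2; it misses every integer gridline on the x-axis.
Solving for integer coefficients yields p as stated.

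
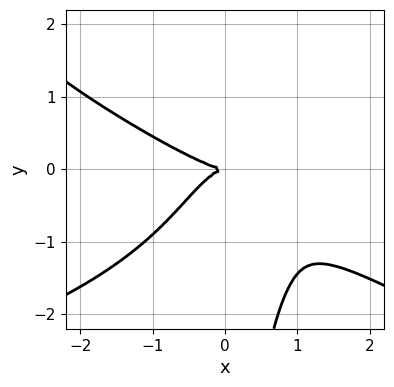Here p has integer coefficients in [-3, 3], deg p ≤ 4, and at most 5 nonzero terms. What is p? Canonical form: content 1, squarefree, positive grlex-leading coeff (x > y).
x^2*y^2 + 2*x*y^3 + 2*x^3 + 3*x^2*y + 3*y^2

1. Degree: a generic line meets the curve in up to 4 points, so deg p = 4.
2. Checking where it meets the axes: one y-axis crossing is at y = 0; it crosses the x-axis at the gridline x = 0.
3. Together with the visible shape, these determine p as stated.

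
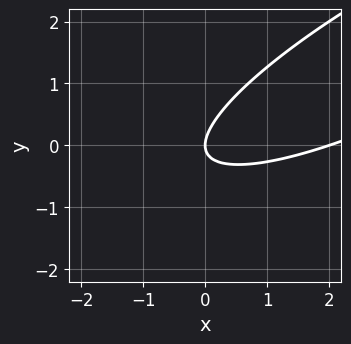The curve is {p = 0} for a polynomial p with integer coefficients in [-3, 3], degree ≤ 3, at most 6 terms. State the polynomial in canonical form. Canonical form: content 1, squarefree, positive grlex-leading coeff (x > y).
x^2 - 3*x*y + 3*y^2 - 2*x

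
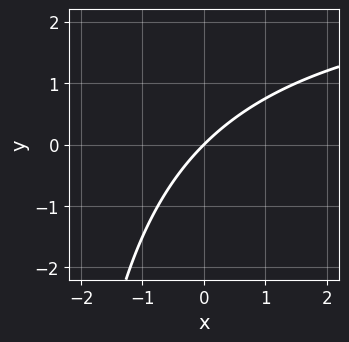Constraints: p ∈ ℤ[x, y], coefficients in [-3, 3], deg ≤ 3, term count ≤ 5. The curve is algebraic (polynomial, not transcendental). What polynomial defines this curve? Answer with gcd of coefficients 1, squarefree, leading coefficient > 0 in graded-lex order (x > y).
x*y - 3*x + 3*y

First, the degree is 2 — a generic line meets the curve in up to 2 points.
Then, checking where it meets the axes: it crosses the x-axis at the gridline x = 0; it crosses the y-axis at the gridline y = 0.
Finally, matching integer coefficients to the picture gives p.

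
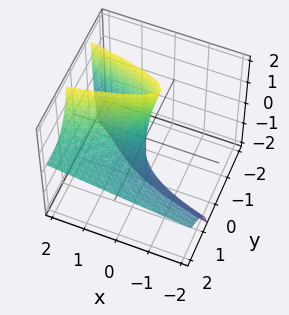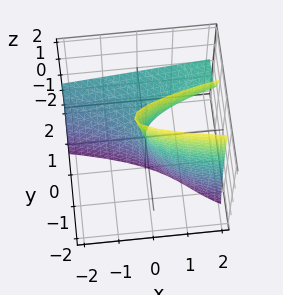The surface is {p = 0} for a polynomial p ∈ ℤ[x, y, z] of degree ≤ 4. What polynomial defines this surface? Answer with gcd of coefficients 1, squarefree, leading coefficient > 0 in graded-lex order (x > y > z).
y^3 - 2*y^2*z - 2*y^2 - 2*y*z + 2*x

First, deg p = 3. A generic line meets the surface in up to 3 points.
Next, reading off the gridlines: the y-axis gridline crossings are at y ∈ {0, 2}; it meets the x-axis at x = 0 (among the integer gridlines); every point of the z-axis in the box is on the surface.
Finally, these observations pin down the coefficients.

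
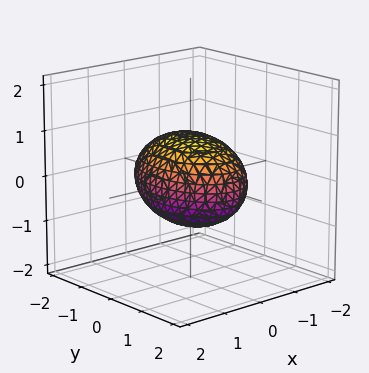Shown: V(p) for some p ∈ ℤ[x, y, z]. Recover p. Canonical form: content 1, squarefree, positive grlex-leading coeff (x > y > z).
deg p = 2. A closed, bounded, convex surface; a quadric.
Symmetries: mirror symmetry x ↦ −x ⇒ only even powers of x; the z ↦ −z reflection is a symmetry, so z appears only in even powers; it's symmetric under y → −y, forcing even powers of y.
Against the integer gridlines: the x-axis gridline crossings are at x ∈ {-1, 1}; the z-axis gridline crossings are at z ∈ {-1, 1}.
These observations pin down the coefficients.

2*x^2 + y^2 + 2*z^2 - 2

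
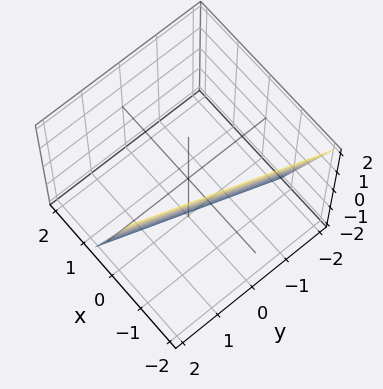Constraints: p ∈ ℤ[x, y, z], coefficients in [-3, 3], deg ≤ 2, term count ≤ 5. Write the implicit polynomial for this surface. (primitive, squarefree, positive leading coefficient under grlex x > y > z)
The degree is 1 — every cross-section is a straight line — this is a plane.
From the visible intercepts: it crosses the z-axis at the gridline z = -2; it meets the y-axis at y = 2 (among the integer gridlines).
Together with the visible shape, these determine p as stated.

3*x - y + z + 2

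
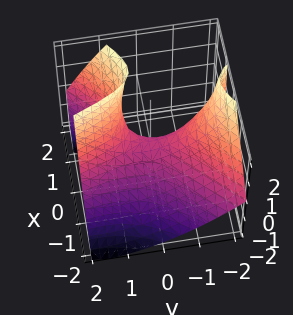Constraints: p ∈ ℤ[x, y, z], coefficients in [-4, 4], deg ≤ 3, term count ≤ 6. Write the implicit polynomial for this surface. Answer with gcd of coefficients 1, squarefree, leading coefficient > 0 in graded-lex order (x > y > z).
Degree: the shape is more complex than any degree-1 surface, so deg p = 2.
Reading off the gridlines: one x-axis crossing is at x = 0; one z-axis crossing is at z = 0.
Putting this together gives p.

3*x^2 - 2*x*y - 3*x*z - y^2 + 2*z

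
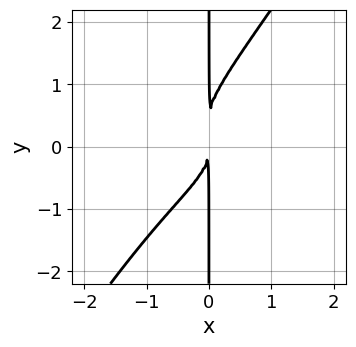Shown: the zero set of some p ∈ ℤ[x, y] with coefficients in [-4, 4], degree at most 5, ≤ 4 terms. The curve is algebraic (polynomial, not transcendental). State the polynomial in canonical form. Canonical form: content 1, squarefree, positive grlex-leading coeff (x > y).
Degree: the shape is more complex than any degree-3 curve, so deg p = 4.
Reading off the gridlines: every point of the y-axis in the box is on the curve.
Matching integer coefficients to the picture gives p.

3*x^2*y^2 - 2*x*y^3 + x*y^2 + 2*x^2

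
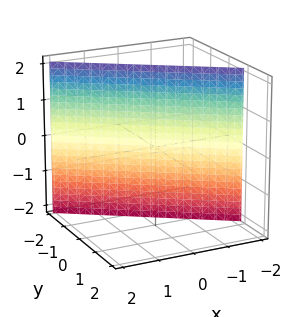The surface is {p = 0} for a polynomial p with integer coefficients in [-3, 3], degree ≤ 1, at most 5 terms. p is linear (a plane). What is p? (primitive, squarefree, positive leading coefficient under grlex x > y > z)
2*x + 3*y + 2

deg p = 1. Every cross-section is a straight line — this is a plane.
Reading off the gridlines: it misses every integer gridline on the z-axis; it meets the x-axis at x = -1 (among the integer gridlines).
Putting this together gives p.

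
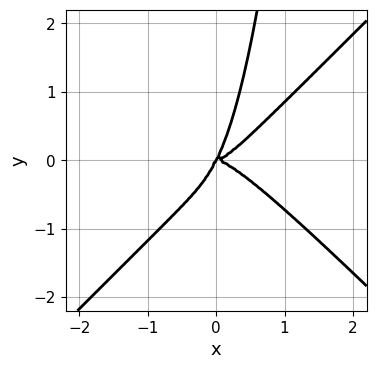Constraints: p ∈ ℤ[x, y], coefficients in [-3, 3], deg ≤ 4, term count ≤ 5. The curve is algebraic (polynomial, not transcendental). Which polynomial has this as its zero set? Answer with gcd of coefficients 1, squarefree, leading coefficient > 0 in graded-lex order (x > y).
3*x^4 - 3*x^2*y^2 - 2*x*y^2 + y^3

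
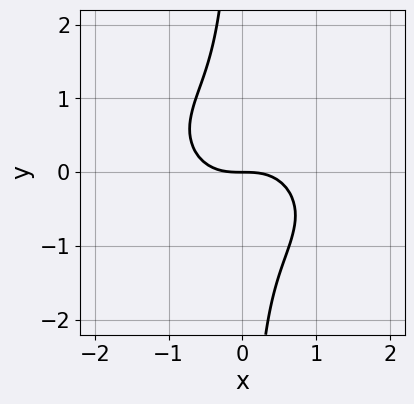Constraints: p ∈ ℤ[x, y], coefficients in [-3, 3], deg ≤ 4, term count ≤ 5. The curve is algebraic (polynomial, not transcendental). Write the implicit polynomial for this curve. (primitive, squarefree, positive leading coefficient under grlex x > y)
The degree is 3 — a generic line meets the curve in up to 3 points.
Reading off the gridlines: it meets the y-axis at y = 0 (among the integer gridlines); it meets the x-axis at x = 0 (among the integer gridlines).
Together with the visible shape, these determine p as stated.

2*x^3 + x^2*y + 3*x*y^2 + 2*y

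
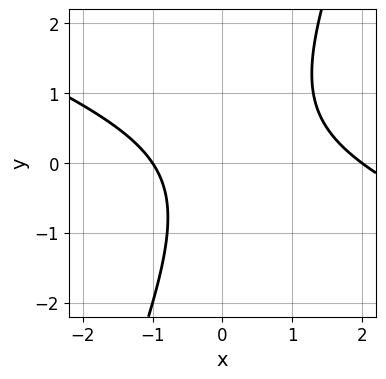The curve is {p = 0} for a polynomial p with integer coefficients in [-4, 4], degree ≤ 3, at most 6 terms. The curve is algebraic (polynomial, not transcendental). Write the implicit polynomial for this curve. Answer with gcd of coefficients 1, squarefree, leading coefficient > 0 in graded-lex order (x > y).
x^2 + 2*x*y - y^2 - x - 2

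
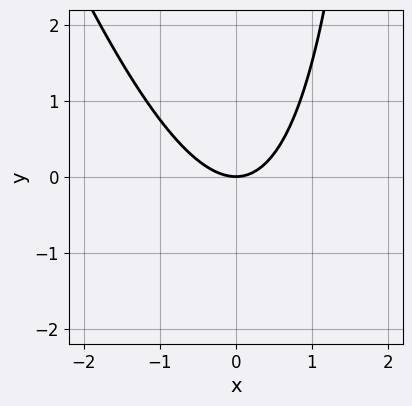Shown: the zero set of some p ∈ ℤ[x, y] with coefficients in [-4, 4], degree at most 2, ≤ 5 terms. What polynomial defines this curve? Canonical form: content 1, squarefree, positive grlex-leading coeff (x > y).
3*x^2 + x*y - 3*y

1. Degree: no degree-1 curve has this shape, so deg p = 2.
2. From the axis intercepts and sections: it meets the x-axis at x = 0 (among the integer gridlines); it meets the y-axis at y = 0 (among the integer gridlines).
3. Fitting integer coefficients to these (and the overall shape) gives p.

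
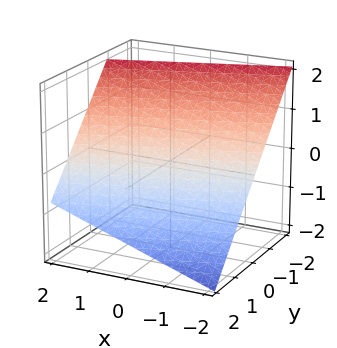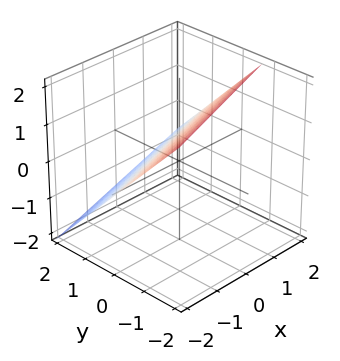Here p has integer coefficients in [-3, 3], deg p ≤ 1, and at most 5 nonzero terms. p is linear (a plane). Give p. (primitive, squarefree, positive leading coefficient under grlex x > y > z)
First, deg p = 1. Every cross-section is a straight line — this is a plane.
Next, against the integer gridlines: it crosses the x-axis at the gridline x = -2.
Finally, these observations pin down the coefficients.

x - 3*y - 3*z + 2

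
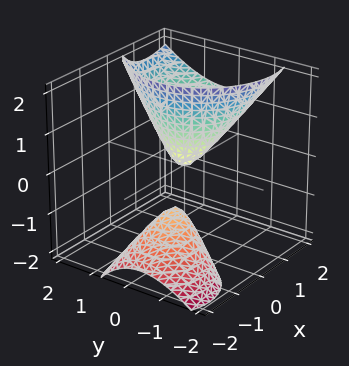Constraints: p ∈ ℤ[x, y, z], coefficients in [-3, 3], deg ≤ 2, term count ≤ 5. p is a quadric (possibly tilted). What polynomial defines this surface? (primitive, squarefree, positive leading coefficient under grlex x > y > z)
2*x^2 - 3*x*z + 2*y^2 - y*z - z

There are 2 components.
deg p = 2.
Observable constraints: it crosses the x-axis at the gridline x = 0; it meets the z-axis at z = 0 (among the integer gridlines); one y-axis crossing is at y = 0.
Assembling these constraints gives the stated polynomial.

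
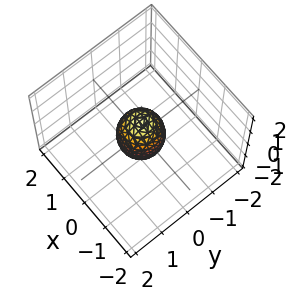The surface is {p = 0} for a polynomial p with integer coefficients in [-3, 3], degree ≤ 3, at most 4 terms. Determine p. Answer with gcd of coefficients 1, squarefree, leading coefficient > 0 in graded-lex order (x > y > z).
First, deg p = 2. Bounded and convex; a quadric.
Next, symmetries: mirror symmetry z ↦ −z ⇒ only even powers of z; rotational symmetry about the z-axis ⇒ p depends on x, y only through x² + y².
Then, observable constraints: a circular section at z = 0 has radius between 0 and 1; the z-axis gridline crossings are at z ∈ {-1, 1}.
Finally, solving for integer coefficients yields p as stated.

2*x^2 + 2*y^2 + z^2 - 1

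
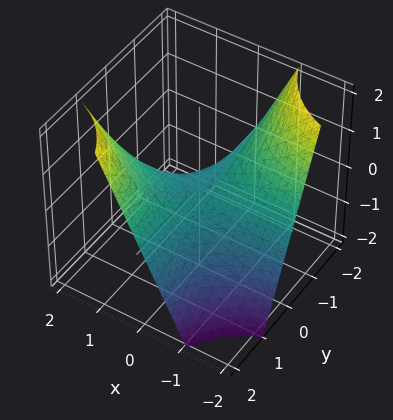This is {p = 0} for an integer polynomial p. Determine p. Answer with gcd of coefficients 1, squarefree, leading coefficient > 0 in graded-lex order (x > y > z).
x*y - z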